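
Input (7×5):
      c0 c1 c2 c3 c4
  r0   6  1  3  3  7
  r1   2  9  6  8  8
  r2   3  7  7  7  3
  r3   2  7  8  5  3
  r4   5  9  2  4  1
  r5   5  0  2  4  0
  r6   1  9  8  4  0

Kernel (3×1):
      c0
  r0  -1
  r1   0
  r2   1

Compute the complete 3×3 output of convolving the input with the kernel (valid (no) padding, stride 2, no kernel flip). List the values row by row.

-3 4 -4
2 -5 -2
-4 6 -1

Output[0,0]: The receptive field on the input at this output position is [6 / 2 / 3]. Elementwise product with the kernel and sum: 6·-1 + 3·1.
Output[0,1]: The receptive field on the input at this output position is [3 / 6 / 7]. Elementwise product with the kernel and sum: 3·-1 + 7·1.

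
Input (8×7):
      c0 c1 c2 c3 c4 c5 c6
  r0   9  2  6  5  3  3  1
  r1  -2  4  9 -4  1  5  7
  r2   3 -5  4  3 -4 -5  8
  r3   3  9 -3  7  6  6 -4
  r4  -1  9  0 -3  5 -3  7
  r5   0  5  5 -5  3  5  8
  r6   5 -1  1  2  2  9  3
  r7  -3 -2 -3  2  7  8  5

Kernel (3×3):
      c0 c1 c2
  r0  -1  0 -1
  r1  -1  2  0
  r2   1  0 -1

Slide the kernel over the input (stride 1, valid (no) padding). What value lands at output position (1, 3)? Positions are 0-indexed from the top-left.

-11

The receptive field on the input at this output position is [-4 1 5 / 3 -4 -5 / 7 6 6]. Elementwise product with the kernel and sum: -4·-1 + 5·-1 + 3·-1 + -4·2 + 7·1 + 6·-1.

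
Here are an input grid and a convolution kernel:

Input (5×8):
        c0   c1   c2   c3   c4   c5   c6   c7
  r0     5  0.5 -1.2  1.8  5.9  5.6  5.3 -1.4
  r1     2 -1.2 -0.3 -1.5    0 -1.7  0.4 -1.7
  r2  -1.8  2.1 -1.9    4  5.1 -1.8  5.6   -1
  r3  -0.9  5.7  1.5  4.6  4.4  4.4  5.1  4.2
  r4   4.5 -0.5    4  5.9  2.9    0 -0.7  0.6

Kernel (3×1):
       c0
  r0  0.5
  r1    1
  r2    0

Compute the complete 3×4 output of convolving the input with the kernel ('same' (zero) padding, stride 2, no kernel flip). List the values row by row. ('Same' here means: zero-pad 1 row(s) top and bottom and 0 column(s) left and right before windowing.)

Output[0,0]: The receptive field on the zero-padded input at this output position is [0 / 5 / 2]. Elementwise product with the kernel and sum: 0·0.5 + 5·1.

5 -1.2 5.9 5.3
-0.8 -2.05 5.1 5.8
4.05 4.75 5.1 1.85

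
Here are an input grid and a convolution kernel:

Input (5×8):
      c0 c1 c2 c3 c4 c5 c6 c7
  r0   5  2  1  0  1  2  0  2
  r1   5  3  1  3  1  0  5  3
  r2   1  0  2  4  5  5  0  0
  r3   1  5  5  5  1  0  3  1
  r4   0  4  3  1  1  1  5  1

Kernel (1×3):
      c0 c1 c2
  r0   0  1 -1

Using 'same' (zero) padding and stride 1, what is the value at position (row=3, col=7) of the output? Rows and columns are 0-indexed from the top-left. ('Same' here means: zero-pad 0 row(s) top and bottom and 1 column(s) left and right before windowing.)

The receptive field on the zero-padded input at this output position is [3 1 0]. Elementwise product with the kernel and sum: 1·1 + 0·-1.

1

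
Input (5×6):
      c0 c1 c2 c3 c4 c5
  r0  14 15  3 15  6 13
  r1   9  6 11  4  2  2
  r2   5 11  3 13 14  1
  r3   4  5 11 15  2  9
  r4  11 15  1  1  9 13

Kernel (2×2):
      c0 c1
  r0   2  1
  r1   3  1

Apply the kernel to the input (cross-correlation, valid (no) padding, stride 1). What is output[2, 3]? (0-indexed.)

87

The receptive field on the input at this output position is [13 14 / 15 2]. Elementwise product with the kernel and sum: 13·2 + 14·1 + 15·3 + 2·1.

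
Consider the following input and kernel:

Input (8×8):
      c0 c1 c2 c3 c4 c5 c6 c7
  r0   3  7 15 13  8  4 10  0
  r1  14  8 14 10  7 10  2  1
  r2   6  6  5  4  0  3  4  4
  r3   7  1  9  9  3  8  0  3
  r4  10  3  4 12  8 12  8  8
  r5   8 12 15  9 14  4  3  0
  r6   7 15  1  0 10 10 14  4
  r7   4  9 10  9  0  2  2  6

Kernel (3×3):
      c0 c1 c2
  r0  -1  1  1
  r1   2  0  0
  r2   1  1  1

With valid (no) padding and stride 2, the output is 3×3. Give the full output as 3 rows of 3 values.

64 43 27
36 41 41
36 57 74

Output[0,0]: The receptive field on the input at this output position is [3 7 15 / 14 8 14 / 6 6 5]. Elementwise product with the kernel and sum: 3·-1 + 7·1 + 15·1 + 14·2 + 6·1 + 6·1 + 5·1.
Output[0,1]: The receptive field on the input at this output position is [15 13 8 / 14 10 7 / 5 4 0]. Elementwise product with the kernel and sum: 15·-1 + 13·1 + 8·1 + 14·2 + 5·1 + 4·1 + 0·1.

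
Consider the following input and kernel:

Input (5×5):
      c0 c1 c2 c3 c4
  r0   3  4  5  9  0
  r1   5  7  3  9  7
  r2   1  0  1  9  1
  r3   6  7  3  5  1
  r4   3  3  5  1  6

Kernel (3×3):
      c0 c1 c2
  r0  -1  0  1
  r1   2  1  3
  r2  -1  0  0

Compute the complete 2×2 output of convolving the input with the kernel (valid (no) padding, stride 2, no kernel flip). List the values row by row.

27 30
25 9

Output[0,0]: The receptive field on the input at this output position is [3 4 5 / 5 7 3 / 1 0 1]. Elementwise product with the kernel and sum: 3·-1 + 5·1 + 5·2 + 7·1 + 3·3 + 1·-1.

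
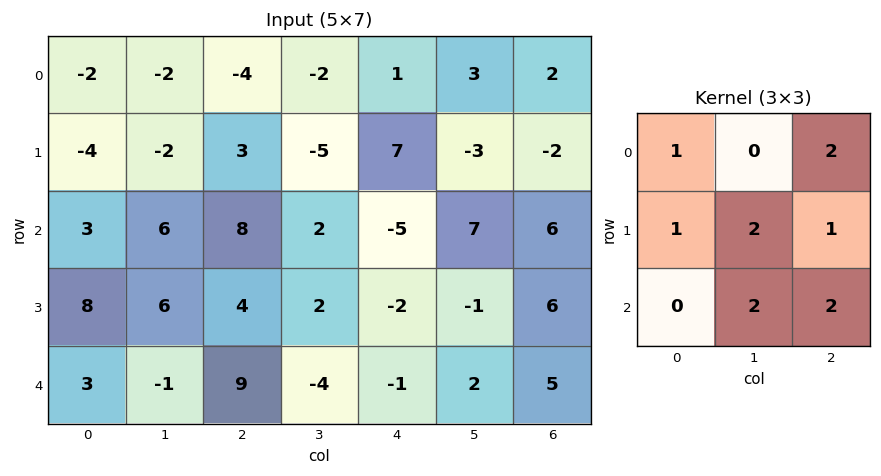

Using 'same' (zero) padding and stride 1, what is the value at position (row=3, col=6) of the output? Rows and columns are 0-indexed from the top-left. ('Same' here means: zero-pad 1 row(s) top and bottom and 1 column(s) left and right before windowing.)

The receptive field on the zero-padded input at this output position is [7 6 0 / -1 6 0 / 2 5 0]. Elementwise product with the kernel and sum: 7·1 + 0·2 + -1·1 + 6·2 + 0·1 + 5·2 + 0·2.

28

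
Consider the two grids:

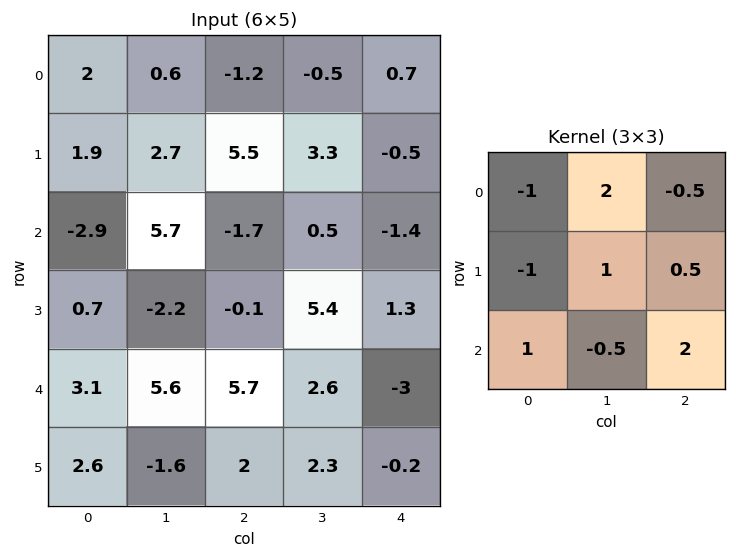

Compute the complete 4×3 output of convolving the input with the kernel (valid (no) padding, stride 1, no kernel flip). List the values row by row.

-5.8 9.25 -7.35
10.1 8.15 2.65
23.9 3.4 7.95
7.7 2.7 6.1

Output[0,0]: The receptive field on the input at this output position is [2 0.6 -1.2 / 1.9 2.7 5.5 / -2.9 5.7 -1.7]. Elementwise product with the kernel and sum: 2·-1 + 0.6·2 + -1.2·-0.5 + 1.9·-1 + 2.7·1 + 5.5·0.5 + -2.9·1 + 5.7·-0.5 + -1.7·2.
Output[0,1]: The receptive field on the input at this output position is [0.6 -1.2 -0.5 / 2.7 5.5 3.3 / 5.7 -1.7 0.5]. Elementwise product with the kernel and sum: 0.6·-1 + -1.2·2 + -0.5·-0.5 + 2.7·-1 + 5.5·1 + 3.3·0.5 + 5.7·1 + -1.7·-0.5 + 0.5·2.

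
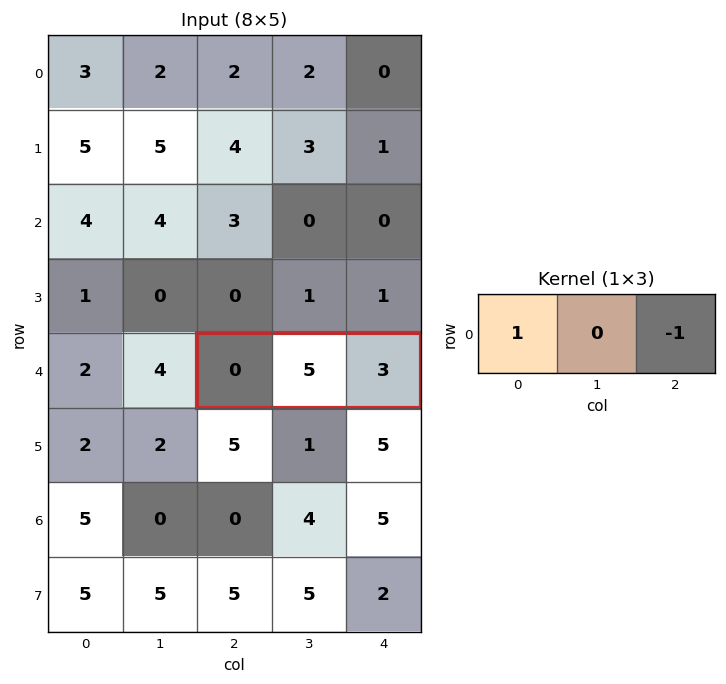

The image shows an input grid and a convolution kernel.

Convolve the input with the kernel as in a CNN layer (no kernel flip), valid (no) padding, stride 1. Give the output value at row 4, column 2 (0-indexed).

-3

The receptive field on the input at this output position is [0 5 3]. Elementwise product with the kernel and sum: 0·1 + 3·-1.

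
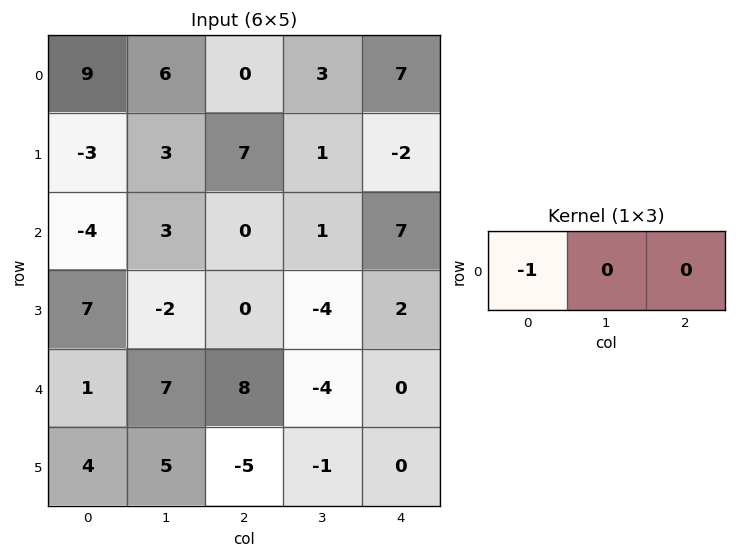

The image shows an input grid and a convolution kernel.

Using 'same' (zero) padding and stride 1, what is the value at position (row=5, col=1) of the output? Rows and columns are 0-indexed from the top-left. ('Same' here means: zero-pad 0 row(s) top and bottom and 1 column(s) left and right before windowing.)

-4

The receptive field on the zero-padded input at this output position is [4 5 -5]. Elementwise product with the kernel and sum: 4·-1.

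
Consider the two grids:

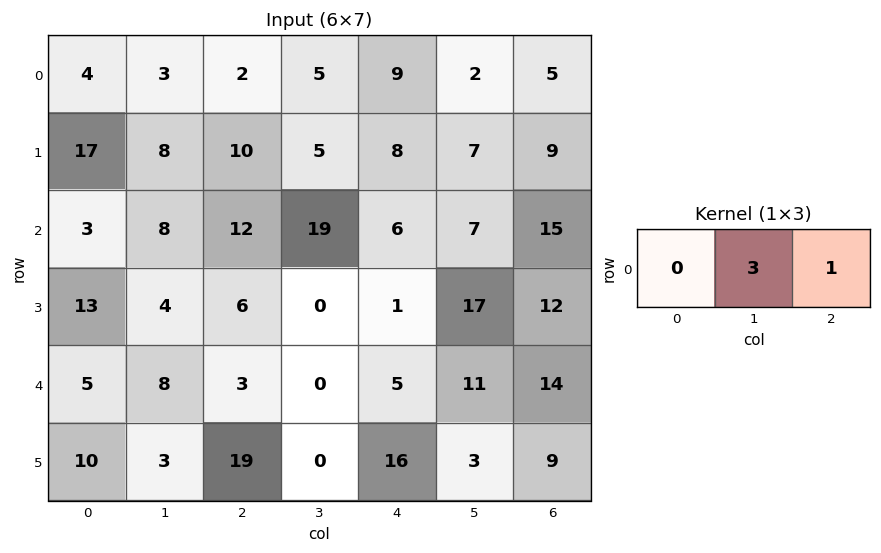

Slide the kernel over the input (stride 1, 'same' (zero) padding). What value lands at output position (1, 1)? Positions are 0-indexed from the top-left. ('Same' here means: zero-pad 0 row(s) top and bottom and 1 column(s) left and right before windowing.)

34

The receptive field on the zero-padded input at this output position is [17 8 10]. Elementwise product with the kernel and sum: 8·3 + 10·1.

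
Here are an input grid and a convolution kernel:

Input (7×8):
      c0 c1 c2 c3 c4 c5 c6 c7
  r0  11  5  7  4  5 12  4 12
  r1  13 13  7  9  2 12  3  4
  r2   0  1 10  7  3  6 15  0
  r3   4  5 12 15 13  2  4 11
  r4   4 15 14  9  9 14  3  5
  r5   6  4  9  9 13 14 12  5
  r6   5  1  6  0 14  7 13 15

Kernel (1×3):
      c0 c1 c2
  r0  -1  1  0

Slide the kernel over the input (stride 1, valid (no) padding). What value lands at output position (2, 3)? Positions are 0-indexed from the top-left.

The receptive field on the input at this output position is [7 3 6]. Elementwise product with the kernel and sum: 7·-1 + 3·1.

-4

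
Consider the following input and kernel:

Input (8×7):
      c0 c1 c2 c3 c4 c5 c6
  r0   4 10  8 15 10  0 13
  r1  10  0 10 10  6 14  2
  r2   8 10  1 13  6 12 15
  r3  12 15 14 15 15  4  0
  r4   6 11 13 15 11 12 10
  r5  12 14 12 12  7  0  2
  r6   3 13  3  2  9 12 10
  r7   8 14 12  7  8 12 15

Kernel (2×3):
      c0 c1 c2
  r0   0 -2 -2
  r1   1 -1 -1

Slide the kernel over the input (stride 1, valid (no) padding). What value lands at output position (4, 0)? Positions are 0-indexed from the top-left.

-62

The receptive field on the input at this output position is [6 11 13 / 12 14 12]. Elementwise product with the kernel and sum: 11·-2 + 13·-2 + 12·1 + 14·-1 + 12·-1.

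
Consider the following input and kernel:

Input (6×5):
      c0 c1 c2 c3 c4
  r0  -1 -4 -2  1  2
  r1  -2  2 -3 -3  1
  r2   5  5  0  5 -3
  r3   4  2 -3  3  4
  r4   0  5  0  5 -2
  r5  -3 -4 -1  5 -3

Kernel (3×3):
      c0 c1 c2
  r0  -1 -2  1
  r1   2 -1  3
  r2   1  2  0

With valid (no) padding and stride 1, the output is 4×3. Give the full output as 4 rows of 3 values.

7 12 12
8 22 -1
-8 21 0
-27 26 -1

Output[0,0]: The receptive field on the input at this output position is [-1 -4 -2 / -2 2 -3 / 5 5 0]. Elementwise product with the kernel and sum: -1·-1 + -4·-2 + -2·1 + -2·2 + 2·-1 + -3·3 + 5·1 + 5·2.
Output[0,1]: The receptive field on the input at this output position is [-4 -2 1 / 2 -3 -3 / 5 0 5]. Elementwise product with the kernel and sum: -4·-1 + -2·-2 + 1·1 + 2·2 + -3·-1 + -3·3 + 5·1 + 0·2.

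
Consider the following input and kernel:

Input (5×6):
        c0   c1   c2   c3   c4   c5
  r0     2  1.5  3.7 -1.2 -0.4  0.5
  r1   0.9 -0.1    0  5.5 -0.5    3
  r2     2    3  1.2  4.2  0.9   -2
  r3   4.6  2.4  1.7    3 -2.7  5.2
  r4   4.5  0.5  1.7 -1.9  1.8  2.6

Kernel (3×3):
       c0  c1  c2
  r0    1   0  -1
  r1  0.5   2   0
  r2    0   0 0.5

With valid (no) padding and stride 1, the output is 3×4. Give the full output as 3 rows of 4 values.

Output[0,0]: The receptive field on the input at this output position is [2 1.5 3.7 / 0.9 -0.1 0 / 2 3 1.2]. Elementwise product with the kernel and sum: 2·1 + 3.7·-1 + 0.9·0.5 + -0.1·2 + 1.2·0.5.
Output[0,1]: The receptive field on the input at this output position is [1.5 3.7 -1.2 / -0.1 0 5.5 / 3 1.2 4.2]. Elementwise product with the kernel and sum: 1.5·1 + -1.2·-1 + -0.1·0.5 + 0·2 + 4.2·0.5.

-0.85 4.75 15.55 -0.95
8.75 -0.2 8.15 9
8.75 2.45 8.05 3.6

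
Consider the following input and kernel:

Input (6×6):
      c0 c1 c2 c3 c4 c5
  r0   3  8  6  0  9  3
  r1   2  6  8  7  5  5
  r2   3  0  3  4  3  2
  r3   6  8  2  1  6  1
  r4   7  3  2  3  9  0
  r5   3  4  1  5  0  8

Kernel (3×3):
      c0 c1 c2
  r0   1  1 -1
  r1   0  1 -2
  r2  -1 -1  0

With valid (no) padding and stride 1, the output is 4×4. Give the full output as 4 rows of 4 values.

-8 5 -13 -6
-20 -8 5 -1
-6 -6 -12 -3
4 0 -24 10

Output[0,0]: The receptive field on the input at this output position is [3 8 6 / 2 6 8 / 3 0 3]. Elementwise product with the kernel and sum: 3·1 + 8·1 + 6·-1 + 6·1 + 8·-2 + 3·-1 + 0·-1.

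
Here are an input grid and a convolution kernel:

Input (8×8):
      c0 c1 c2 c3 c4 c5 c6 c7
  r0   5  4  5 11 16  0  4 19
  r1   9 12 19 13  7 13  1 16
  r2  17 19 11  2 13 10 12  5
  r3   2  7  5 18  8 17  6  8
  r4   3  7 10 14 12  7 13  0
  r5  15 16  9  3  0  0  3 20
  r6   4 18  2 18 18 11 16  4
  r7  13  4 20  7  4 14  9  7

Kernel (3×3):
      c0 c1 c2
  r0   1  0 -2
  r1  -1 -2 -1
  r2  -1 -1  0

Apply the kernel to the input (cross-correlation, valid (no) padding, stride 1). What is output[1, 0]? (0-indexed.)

-104

The receptive field on the input at this output position is [9 12 19 / 17 19 11 / 2 7 5]. Elementwise product with the kernel and sum: 9·1 + 19·-2 + 17·-1 + 19·-2 + 11·-1 + 2·-1 + 7·-1.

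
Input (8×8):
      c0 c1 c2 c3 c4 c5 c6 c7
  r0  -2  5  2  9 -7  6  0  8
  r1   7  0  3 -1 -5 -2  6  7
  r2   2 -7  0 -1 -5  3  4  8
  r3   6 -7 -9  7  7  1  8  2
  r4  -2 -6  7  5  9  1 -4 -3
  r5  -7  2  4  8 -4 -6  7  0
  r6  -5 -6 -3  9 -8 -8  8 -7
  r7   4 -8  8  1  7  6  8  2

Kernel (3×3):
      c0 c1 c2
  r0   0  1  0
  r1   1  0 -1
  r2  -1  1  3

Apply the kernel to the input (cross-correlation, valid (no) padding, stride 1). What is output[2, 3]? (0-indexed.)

The receptive field on the input at this output position is [-1 -5 3 / 7 7 1 / 5 9 1]. Elementwise product with the kernel and sum: -5·1 + 7·1 + 1·-1 + 5·-1 + 9·1 + 1·3.

8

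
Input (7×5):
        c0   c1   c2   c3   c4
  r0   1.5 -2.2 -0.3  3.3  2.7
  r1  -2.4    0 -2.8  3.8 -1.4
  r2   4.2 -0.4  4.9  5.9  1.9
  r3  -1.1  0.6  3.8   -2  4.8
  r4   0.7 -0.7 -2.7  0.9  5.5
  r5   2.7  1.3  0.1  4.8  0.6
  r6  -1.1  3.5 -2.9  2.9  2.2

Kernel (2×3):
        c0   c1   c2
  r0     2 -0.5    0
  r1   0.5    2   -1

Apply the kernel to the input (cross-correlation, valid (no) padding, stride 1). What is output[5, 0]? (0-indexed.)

The receptive field on the input at this output position is [2.7 1.3 0.1 / -1.1 3.5 -2.9]. Elementwise product with the kernel and sum: 2.7·2 + 1.3·-0.5 + -1.1·0.5 + 3.5·2 + -2.9·-1.

14.1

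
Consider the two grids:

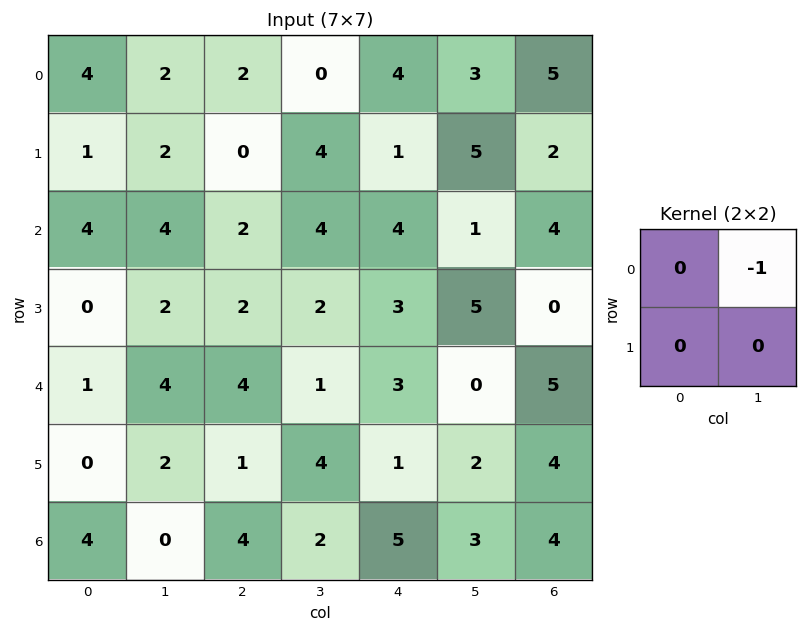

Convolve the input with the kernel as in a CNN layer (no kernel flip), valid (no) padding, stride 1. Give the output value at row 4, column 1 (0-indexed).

-4

The receptive field on the input at this output position is [4 4 / 2 1]. Elementwise product with the kernel and sum: 4·-1.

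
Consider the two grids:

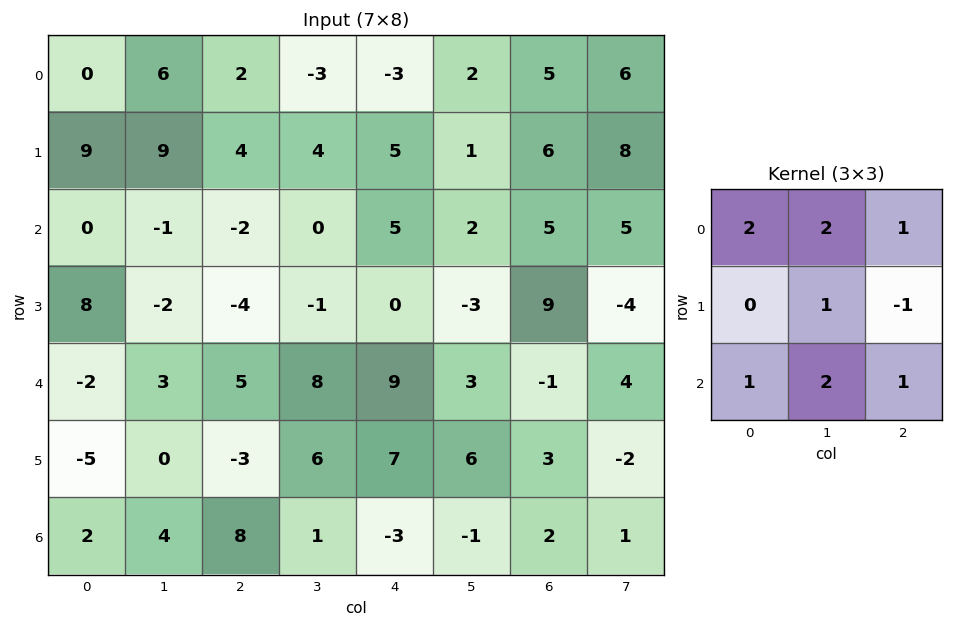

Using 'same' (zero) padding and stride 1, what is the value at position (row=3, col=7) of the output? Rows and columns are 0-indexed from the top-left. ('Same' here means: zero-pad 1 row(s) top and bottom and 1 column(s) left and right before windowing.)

23

The receptive field on the zero-padded input at this output position is [5 5 0 / 9 -4 0 / -1 4 0]. Elementwise product with the kernel and sum: 5·2 + 5·2 + 0·1 + -4·1 + 0·-1 + -1·1 + 4·2 + 0·1.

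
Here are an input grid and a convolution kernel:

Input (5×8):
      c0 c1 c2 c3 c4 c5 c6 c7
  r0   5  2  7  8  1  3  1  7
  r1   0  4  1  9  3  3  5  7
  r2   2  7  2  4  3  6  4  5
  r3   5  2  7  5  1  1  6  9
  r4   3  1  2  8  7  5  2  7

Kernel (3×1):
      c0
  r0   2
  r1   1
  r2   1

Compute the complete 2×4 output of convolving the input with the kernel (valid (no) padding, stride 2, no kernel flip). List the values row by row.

12 17 8 11
12 13 14 16

Output[0,0]: The receptive field on the input at this output position is [5 / 0 / 2]. Elementwise product with the kernel and sum: 5·2 + 0·1 + 2·1.
Output[0,1]: The receptive field on the input at this output position is [7 / 1 / 2]. Elementwise product with the kernel and sum: 7·2 + 1·1 + 2·1.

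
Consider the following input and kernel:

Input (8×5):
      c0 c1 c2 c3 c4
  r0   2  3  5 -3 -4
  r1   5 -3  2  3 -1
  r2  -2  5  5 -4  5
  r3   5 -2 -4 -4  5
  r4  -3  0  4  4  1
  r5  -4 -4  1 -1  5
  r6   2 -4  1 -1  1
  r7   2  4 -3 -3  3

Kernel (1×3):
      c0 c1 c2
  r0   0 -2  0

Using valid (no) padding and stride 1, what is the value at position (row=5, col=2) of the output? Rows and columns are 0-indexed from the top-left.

2

The receptive field on the input at this output position is [1 -1 5]. Elementwise product with the kernel and sum: -1·-2.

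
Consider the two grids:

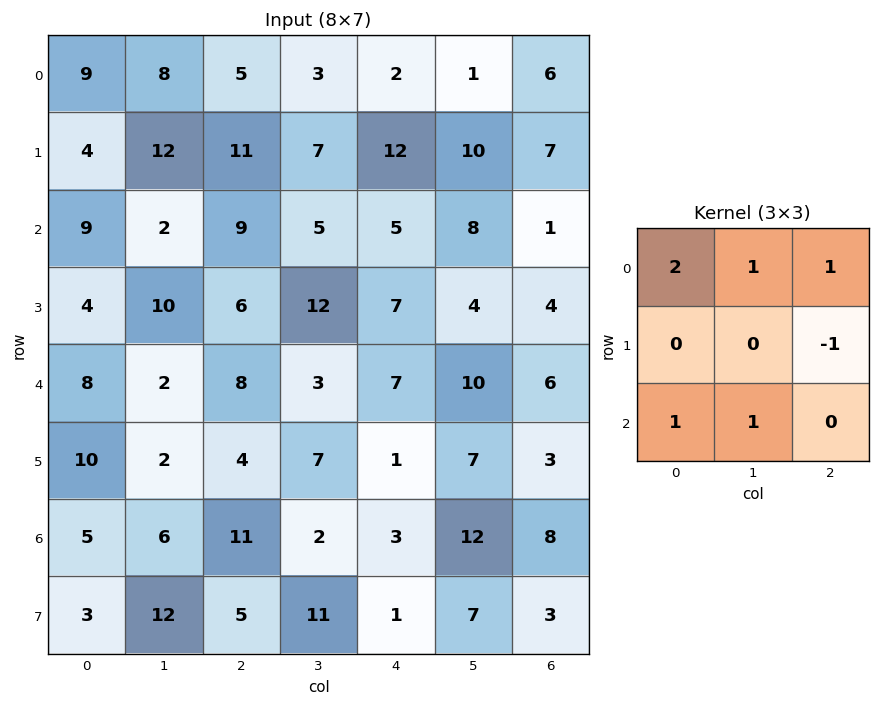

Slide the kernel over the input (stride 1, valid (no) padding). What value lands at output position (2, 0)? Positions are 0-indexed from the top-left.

33

The receptive field on the input at this output position is [9 2 9 / 4 10 6 / 8 2 8]. Elementwise product with the kernel and sum: 9·2 + 2·1 + 9·1 + 6·-1 + 8·1 + 2·1.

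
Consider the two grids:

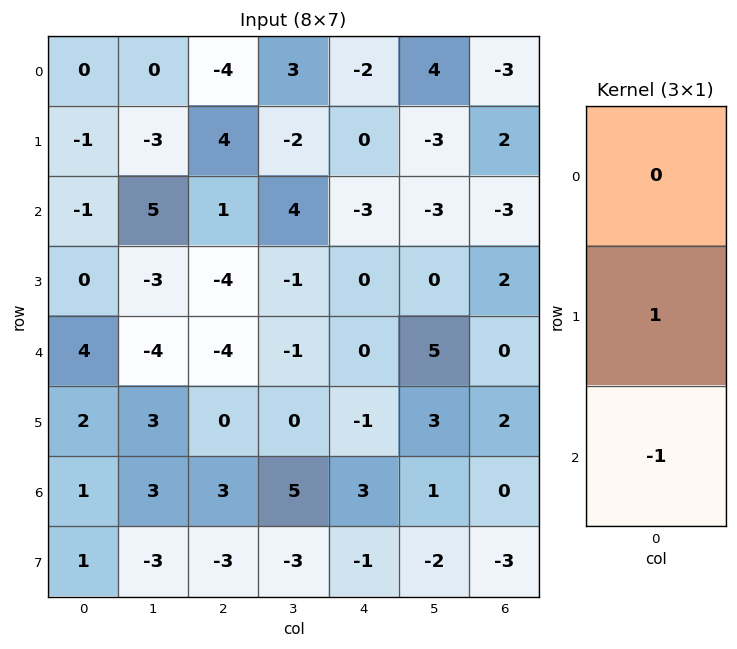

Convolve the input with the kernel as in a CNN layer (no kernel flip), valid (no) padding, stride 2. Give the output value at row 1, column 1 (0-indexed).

The receptive field on the input at this output position is [1 / -4 / -4]. Elementwise product with the kernel and sum: -4·1 + -4·-1.

0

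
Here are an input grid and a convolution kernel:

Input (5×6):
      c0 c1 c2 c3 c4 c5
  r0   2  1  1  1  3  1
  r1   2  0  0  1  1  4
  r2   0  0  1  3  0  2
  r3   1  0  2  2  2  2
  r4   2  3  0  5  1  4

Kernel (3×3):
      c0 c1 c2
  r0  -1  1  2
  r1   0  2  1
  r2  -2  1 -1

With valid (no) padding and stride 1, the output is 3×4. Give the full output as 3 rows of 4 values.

0 1 10 2
-5 7 5 6
3 2 12 -6

Output[0,0]: The receptive field on the input at this output position is [2 1 1 / 2 0 0 / 0 0 1]. Elementwise product with the kernel and sum: 2·-1 + 1·1 + 1·2 + 0·2 + 0·1 + 0·-2 + 0·1 + 1·-1.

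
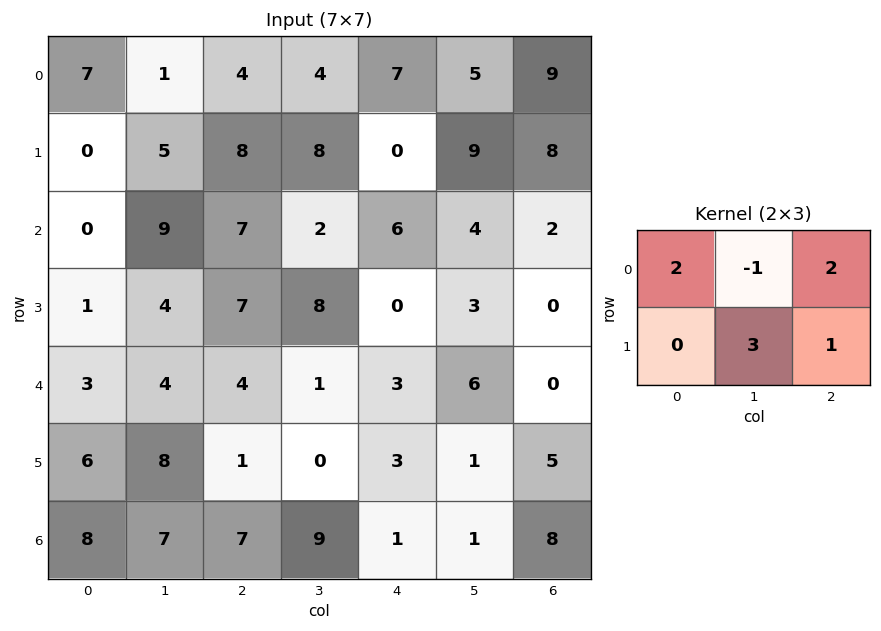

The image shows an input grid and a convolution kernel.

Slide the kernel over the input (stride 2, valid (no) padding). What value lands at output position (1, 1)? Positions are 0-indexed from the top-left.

48

The receptive field on the input at this output position is [7 2 6 / 7 8 0]. Elementwise product with the kernel and sum: 7·2 + 2·-1 + 6·2 + 8·3 + 0·1.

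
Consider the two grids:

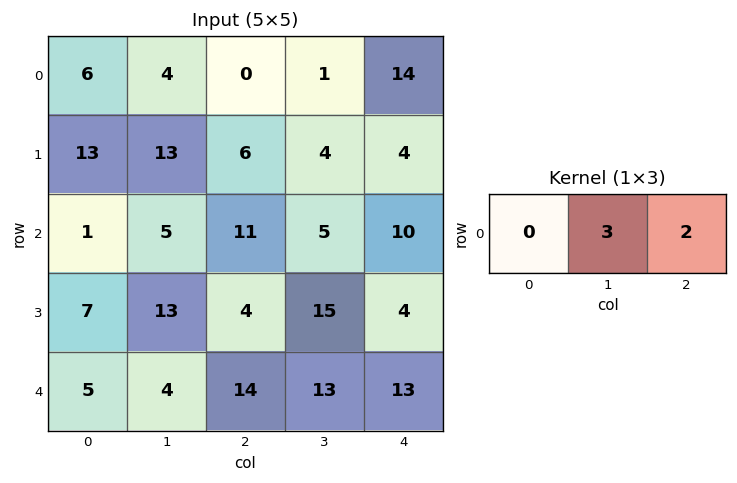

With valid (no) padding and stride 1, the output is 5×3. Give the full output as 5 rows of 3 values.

12 2 31
51 26 20
37 43 35
47 42 53
40 68 65

Output[0,0]: The receptive field on the input at this output position is [6 4 0]. Elementwise product with the kernel and sum: 4·3 + 0·2.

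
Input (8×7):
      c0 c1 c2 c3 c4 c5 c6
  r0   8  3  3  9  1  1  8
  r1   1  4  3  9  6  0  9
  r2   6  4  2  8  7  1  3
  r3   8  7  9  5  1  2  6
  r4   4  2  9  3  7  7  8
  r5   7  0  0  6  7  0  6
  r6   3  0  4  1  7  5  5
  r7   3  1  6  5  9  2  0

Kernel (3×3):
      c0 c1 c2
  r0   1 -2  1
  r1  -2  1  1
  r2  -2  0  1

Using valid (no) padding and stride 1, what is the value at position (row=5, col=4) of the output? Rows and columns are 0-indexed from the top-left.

-9

The receptive field on the input at this output position is [7 0 6 / 7 5 5 / 9 2 0]. Elementwise product with the kernel and sum: 7·1 + 0·-2 + 6·1 + 7·-2 + 5·1 + 5·1 + 9·-2 + 0·1.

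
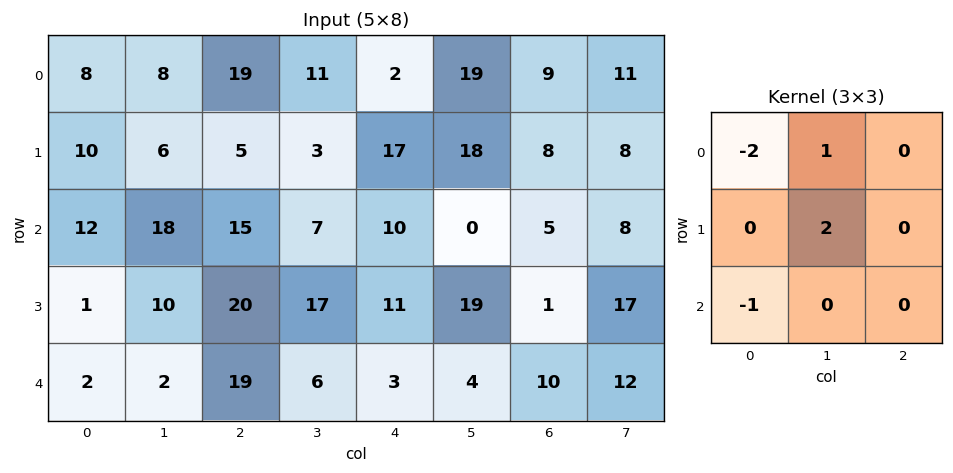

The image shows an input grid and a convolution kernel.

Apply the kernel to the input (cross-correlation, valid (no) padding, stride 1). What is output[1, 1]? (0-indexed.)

The receptive field on the input at this output position is [6 5 3 / 18 15 7 / 10 20 17]. Elementwise product with the kernel and sum: 6·-2 + 5·1 + 15·2 + 10·-1.

13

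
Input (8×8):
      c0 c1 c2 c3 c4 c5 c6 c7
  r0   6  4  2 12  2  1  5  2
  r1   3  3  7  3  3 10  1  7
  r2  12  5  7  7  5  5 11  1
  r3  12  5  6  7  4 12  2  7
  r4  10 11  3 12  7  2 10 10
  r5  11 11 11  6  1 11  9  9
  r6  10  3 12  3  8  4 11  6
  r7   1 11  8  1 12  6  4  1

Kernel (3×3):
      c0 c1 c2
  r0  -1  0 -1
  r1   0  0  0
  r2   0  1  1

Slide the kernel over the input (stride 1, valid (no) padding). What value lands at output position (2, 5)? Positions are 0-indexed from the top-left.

The receptive field on the input at this output position is [5 11 1 / 12 2 7 / 2 10 10]. Elementwise product with the kernel and sum: 5·-1 + 1·-1 + 10·1 + 10·1.

14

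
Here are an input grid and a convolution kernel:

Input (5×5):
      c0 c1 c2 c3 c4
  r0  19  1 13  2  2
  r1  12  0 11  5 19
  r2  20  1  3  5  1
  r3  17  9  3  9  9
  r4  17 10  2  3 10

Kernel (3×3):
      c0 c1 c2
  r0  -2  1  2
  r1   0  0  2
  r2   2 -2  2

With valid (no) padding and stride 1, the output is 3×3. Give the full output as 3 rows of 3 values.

Output[0,0]: The receptive field on the input at this output position is [19 1 13 / 12 0 11 / 20 1 3]. Elementwise product with the kernel and sum: 19·-2 + 1·1 + 13·2 + 11·2 + 20·2 + 1·-2 + 3·2.

55 31 16
26 61 29
-9 51 37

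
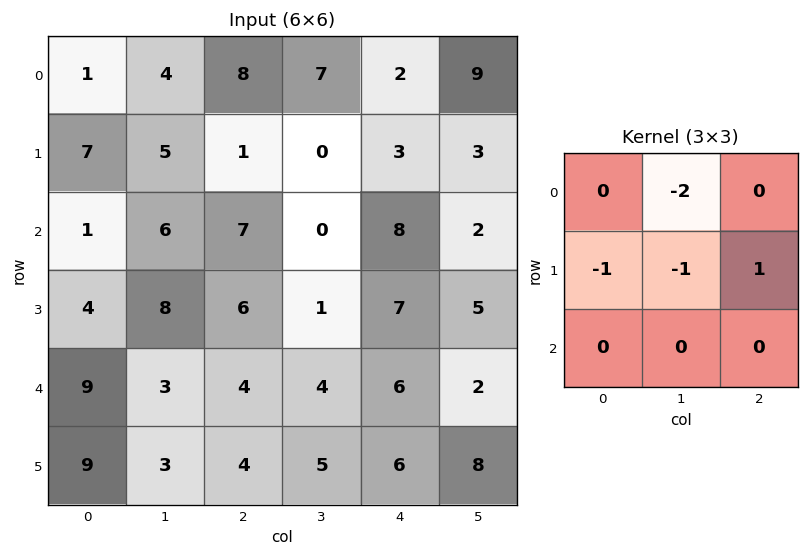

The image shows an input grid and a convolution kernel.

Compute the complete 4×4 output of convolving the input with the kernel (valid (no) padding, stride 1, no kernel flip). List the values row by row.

-19 -22 -12 -4
-10 -15 1 -12
-18 -27 0 -19
-24 -15 -4 -22

Output[0,0]: The receptive field on the input at this output position is [1 4 8 / 7 5 1 / 1 6 7]. Elementwise product with the kernel and sum: 4·-2 + 7·-1 + 5·-1 + 1·1.
Output[0,1]: The receptive field on the input at this output position is [4 8 7 / 5 1 0 / 6 7 0]. Elementwise product with the kernel and sum: 8·-2 + 5·-1 + 1·-1 + 0·1.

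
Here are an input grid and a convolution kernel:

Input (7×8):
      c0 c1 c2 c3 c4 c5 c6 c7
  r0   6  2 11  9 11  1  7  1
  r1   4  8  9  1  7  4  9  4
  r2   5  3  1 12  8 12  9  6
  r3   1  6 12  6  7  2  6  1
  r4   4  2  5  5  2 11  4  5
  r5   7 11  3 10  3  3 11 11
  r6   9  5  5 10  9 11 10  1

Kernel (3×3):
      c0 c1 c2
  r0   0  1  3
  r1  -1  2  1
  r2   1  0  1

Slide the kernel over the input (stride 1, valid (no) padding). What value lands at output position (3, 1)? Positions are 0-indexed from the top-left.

The receptive field on the input at this output position is [6 12 6 / 2 5 5 / 11 3 10]. Elementwise product with the kernel and sum: 12·1 + 6·3 + 2·-1 + 5·2 + 5·1 + 11·1 + 10·1.

64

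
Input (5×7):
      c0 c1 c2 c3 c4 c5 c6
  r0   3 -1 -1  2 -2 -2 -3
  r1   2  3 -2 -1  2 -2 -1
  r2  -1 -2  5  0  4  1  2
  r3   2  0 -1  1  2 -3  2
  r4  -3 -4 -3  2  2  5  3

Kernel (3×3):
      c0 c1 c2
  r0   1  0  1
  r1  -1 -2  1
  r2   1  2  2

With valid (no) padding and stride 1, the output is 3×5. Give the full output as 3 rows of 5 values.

Output[0,0]: The receptive field on the input at this output position is [3 -1 -1 / 2 3 -2 / -1 -2 5]. Elementwise product with the kernel and sum: 3·1 + -1·1 + 2·-1 + 3·-2 + -2·1 + -1·1 + -2·2 + 5·2.
Output[0,1]: The receptive field on the input at this output position is [-1 -1 2 / 3 -2 -1 / -2 5 0]. Elementwise product with the kernel and sum: -1·1 + 2·1 + 3·-1 + -2·-2 + -1·1 + -2·1 + 5·2 + 0·2.

-3 9 16 5 6
10 -6 4 -11 -3
-16 -5 15 9 30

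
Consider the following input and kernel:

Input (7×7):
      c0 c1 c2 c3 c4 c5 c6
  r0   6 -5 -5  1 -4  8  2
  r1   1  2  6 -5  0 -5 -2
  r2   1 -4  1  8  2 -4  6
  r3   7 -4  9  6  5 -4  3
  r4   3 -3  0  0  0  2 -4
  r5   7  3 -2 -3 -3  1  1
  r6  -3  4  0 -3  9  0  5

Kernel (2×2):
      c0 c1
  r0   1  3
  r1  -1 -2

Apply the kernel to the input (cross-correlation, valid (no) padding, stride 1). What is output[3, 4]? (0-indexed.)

-11

The receptive field on the input at this output position is [5 -4 / 0 2]. Elementwise product with the kernel and sum: 5·1 + -4·3 + 0·-1 + 2·-2.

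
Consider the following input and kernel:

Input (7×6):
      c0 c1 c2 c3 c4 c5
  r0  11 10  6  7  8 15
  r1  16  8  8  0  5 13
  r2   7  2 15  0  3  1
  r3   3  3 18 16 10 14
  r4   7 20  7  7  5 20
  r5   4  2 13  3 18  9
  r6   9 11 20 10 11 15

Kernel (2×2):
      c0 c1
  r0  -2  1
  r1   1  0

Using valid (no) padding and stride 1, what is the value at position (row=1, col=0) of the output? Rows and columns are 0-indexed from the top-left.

The receptive field on the input at this output position is [16 8 / 7 2]. Elementwise product with the kernel and sum: 16·-2 + 8·1 + 7·1.

-17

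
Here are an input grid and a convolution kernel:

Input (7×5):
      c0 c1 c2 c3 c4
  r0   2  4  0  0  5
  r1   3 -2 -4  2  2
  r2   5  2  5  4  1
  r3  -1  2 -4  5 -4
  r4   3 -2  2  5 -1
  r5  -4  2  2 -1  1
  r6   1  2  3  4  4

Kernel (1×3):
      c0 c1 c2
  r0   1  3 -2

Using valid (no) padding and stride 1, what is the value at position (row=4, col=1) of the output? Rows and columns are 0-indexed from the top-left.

The receptive field on the input at this output position is [-2 2 5]. Elementwise product with the kernel and sum: -2·1 + 2·3 + 5·-2.

-6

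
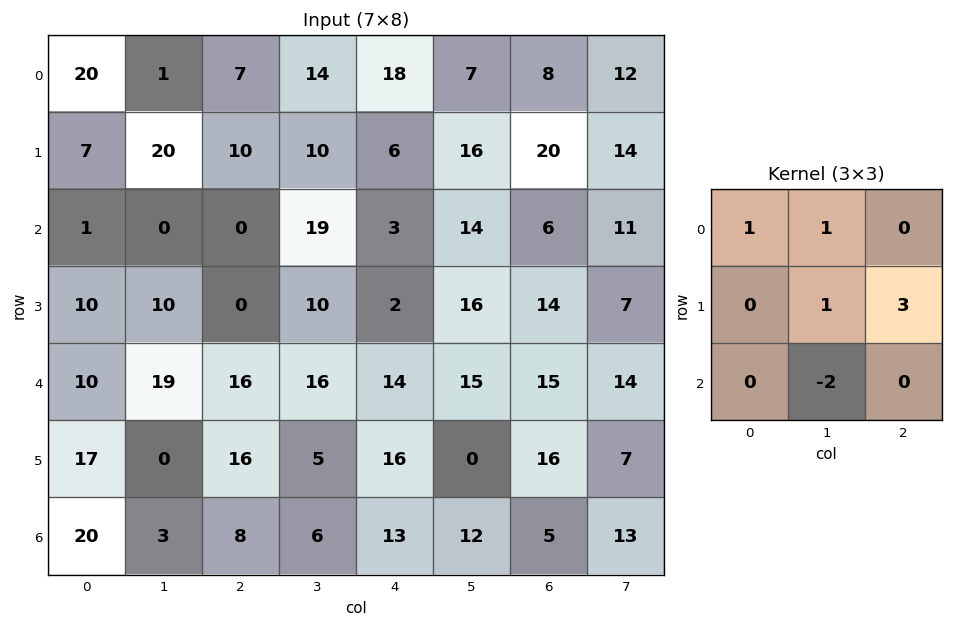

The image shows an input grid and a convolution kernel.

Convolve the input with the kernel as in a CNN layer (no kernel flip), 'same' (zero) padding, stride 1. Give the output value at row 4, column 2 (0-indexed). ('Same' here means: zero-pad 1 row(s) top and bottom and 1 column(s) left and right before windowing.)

The receptive field on the zero-padded input at this output position is [10 0 10 / 19 16 16 / 0 16 5]. Elementwise product with the kernel and sum: 10·1 + 0·1 + 16·1 + 16·3 + 16·-2.

42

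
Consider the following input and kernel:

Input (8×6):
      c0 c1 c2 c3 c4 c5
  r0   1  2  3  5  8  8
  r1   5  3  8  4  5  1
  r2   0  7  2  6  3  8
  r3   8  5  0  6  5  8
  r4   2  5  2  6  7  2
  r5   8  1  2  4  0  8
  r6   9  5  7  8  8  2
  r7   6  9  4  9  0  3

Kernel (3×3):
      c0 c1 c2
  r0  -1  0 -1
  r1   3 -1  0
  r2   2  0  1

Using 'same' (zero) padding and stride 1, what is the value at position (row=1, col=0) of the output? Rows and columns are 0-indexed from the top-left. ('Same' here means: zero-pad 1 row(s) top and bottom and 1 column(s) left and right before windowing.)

The receptive field on the zero-padded input at this output position is [0 1 2 / 0 5 3 / 0 0 7]. Elementwise product with the kernel and sum: 0·-1 + 2·-1 + 0·3 + 5·-1 + 0·2 + 7·1.

0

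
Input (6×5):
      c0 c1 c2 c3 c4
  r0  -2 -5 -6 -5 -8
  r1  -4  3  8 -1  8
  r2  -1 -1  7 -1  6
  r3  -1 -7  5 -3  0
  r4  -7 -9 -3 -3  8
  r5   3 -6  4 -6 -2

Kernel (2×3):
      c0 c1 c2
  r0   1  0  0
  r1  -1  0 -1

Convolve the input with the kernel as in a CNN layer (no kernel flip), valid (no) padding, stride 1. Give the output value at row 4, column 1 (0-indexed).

3

The receptive field on the input at this output position is [-9 -3 -3 / -6 4 -6]. Elementwise product with the kernel and sum: -9·1 + -6·-1 + -6·-1.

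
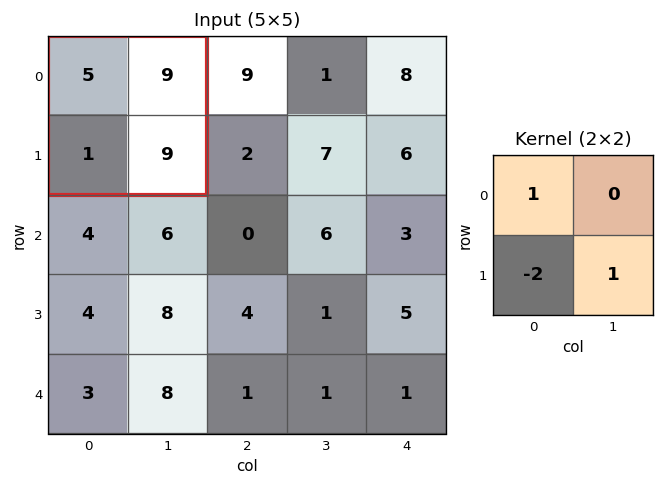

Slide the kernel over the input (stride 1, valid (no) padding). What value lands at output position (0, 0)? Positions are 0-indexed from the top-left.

The receptive field on the input at this output position is [5 9 / 1 9]. Elementwise product with the kernel and sum: 5·1 + 1·-2 + 9·1.

12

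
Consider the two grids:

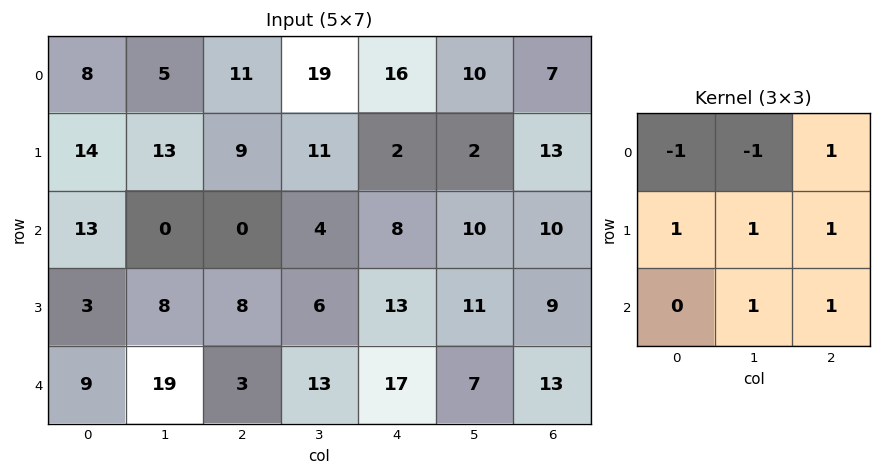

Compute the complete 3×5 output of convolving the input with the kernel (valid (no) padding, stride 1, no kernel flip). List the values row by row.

34 40 20 8 18
11 7 13 35 57
28 42 61 52 45

Output[0,0]: The receptive field on the input at this output position is [8 5 11 / 14 13 9 / 13 0 0]. Elementwise product with the kernel and sum: 8·-1 + 5·-1 + 11·1 + 14·1 + 13·1 + 9·1 + 0·1 + 0·1.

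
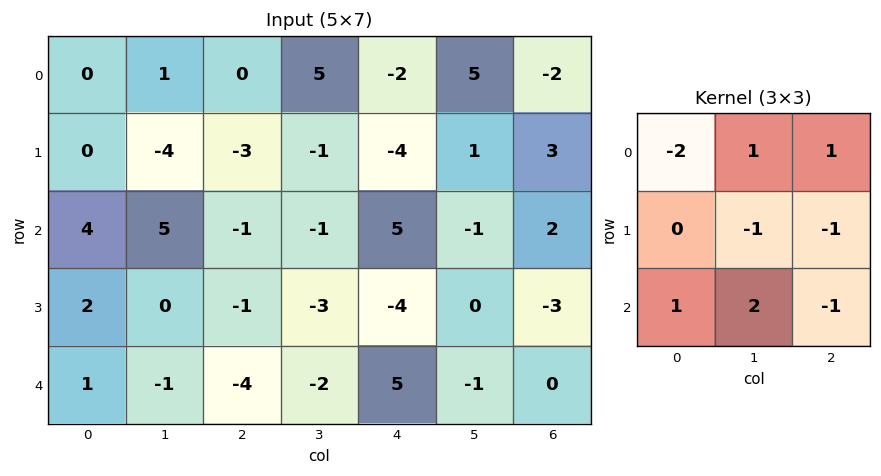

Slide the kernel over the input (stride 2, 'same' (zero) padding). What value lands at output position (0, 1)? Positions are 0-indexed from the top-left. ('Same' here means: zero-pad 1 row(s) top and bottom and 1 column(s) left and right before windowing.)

The receptive field on the zero-padded input at this output position is [0 0 0 / 1 0 5 / -4 -3 -1]. Elementwise product with the kernel and sum: 0·-2 + 0·1 + 0·1 + 0·-1 + 5·-1 + -4·1 + -3·2 + -1·-1.

-14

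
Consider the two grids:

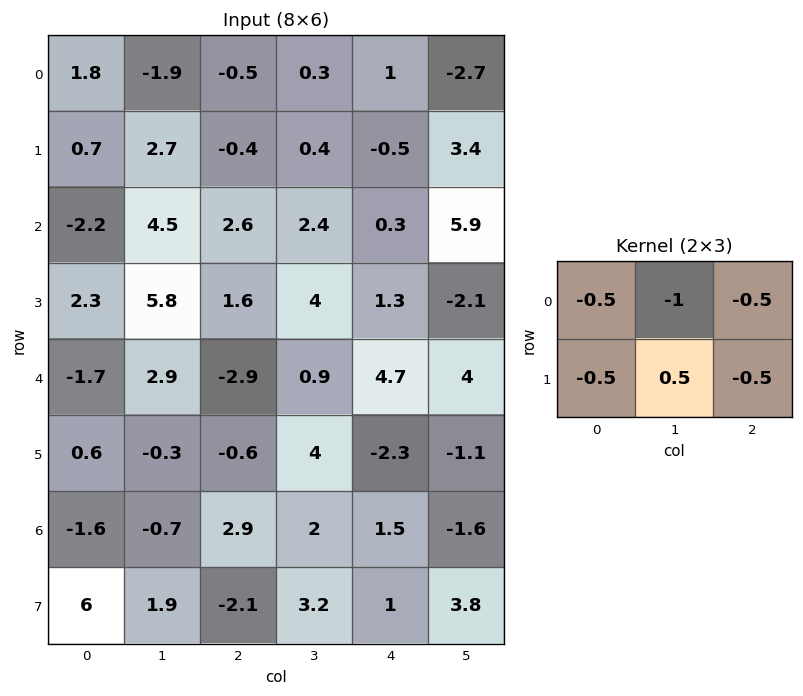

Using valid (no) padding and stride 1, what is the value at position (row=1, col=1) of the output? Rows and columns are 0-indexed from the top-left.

The receptive field on the input at this output position is [2.7 -0.4 0.4 / 4.5 2.6 2.4]. Elementwise product with the kernel and sum: 2.7·-0.5 + -0.4·-1 + 0.4·-0.5 + 4.5·-0.5 + 2.6·0.5 + 2.4·-0.5.

-3.3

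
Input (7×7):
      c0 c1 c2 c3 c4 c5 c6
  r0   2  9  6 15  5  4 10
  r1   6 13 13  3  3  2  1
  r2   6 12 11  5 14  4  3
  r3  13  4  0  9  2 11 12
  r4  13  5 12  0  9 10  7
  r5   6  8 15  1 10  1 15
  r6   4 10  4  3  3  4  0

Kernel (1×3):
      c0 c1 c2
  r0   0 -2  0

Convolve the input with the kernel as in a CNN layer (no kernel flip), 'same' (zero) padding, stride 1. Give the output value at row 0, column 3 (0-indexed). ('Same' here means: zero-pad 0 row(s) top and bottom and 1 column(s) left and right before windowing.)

-30

The receptive field on the zero-padded input at this output position is [6 15 5]. Elementwise product with the kernel and sum: 15·-2.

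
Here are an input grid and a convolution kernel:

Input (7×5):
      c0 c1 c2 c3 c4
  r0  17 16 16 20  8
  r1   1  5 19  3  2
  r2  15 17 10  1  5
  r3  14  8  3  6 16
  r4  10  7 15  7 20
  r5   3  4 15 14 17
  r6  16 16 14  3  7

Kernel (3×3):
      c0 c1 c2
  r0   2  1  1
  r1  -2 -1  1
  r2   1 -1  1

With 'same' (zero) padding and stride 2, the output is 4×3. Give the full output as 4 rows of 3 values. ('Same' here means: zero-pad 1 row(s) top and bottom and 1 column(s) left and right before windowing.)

3 -39 -47
2 0 -9
20 6 -9
7 -6 32

Output[0,0]: The receptive field on the zero-padded input at this output position is [0 0 0 / 0 17 16 / 0 1 5]. Elementwise product with the kernel and sum: 0·2 + 0·1 + 0·1 + 0·-2 + 17·-1 + 16·1 + 0·1 + 1·-1 + 5·1.
Output[0,1]: The receptive field on the zero-padded input at this output position is [0 0 0 / 16 16 20 / 5 19 3]. Elementwise product with the kernel and sum: 0·2 + 0·1 + 0·1 + 16·-2 + 16·-1 + 20·1 + 5·1 + 19·-1 + 3·1.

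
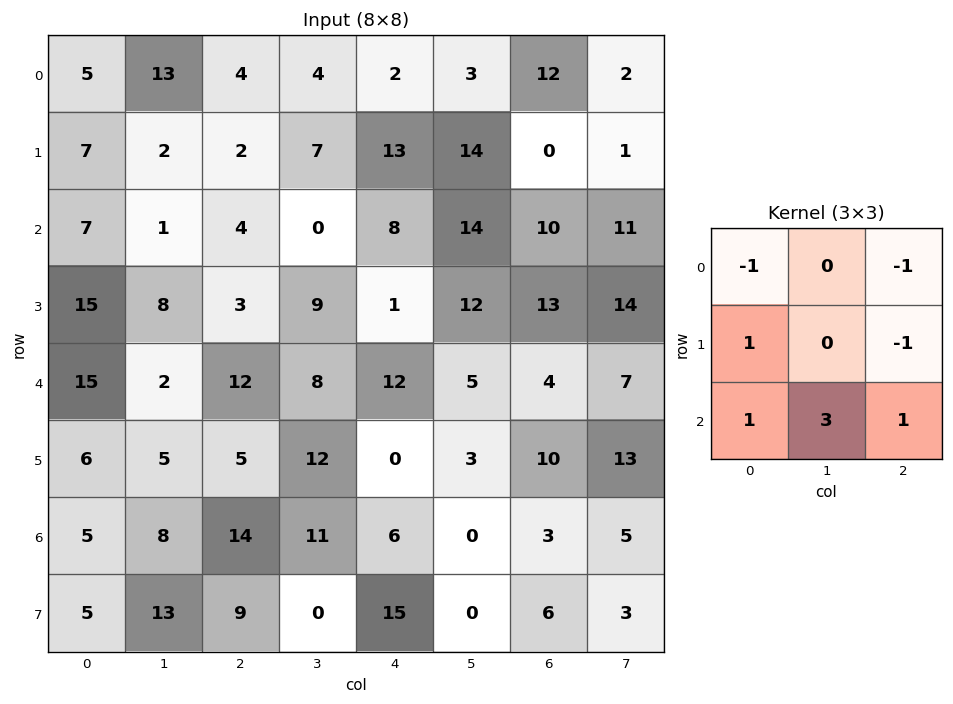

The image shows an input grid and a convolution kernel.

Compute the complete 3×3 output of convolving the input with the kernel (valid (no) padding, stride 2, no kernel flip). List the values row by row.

10 -5 59
34 38 1
17 34 -17

Output[0,0]: The receptive field on the input at this output position is [5 13 4 / 7 2 2 / 7 1 4]. Elementwise product with the kernel and sum: 5·-1 + 4·-1 + 7·1 + 2·-1 + 7·1 + 1·3 + 4·1.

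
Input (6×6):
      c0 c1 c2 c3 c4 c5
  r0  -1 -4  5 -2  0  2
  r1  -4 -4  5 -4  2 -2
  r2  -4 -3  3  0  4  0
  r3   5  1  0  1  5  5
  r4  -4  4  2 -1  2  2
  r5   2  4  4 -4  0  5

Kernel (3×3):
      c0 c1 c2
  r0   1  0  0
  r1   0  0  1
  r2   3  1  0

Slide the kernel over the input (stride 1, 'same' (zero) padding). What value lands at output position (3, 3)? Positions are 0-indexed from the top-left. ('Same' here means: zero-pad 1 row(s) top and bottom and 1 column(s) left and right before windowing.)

The receptive field on the zero-padded input at this output position is [3 0 4 / 0 1 5 / 2 -1 2]. Elementwise product with the kernel and sum: 3·1 + 5·1 + 2·3 + -1·1.

13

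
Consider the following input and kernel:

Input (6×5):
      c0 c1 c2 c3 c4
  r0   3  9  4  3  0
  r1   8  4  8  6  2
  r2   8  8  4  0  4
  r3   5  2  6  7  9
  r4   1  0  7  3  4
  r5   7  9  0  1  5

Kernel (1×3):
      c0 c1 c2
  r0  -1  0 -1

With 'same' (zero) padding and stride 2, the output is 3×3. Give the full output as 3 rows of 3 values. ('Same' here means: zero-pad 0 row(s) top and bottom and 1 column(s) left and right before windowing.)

-9 -12 -3
-8 -8 0
0 -3 -3

Output[0,0]: The receptive field on the zero-padded input at this output position is [0 3 9]. Elementwise product with the kernel and sum: 0·-1 + 9·-1.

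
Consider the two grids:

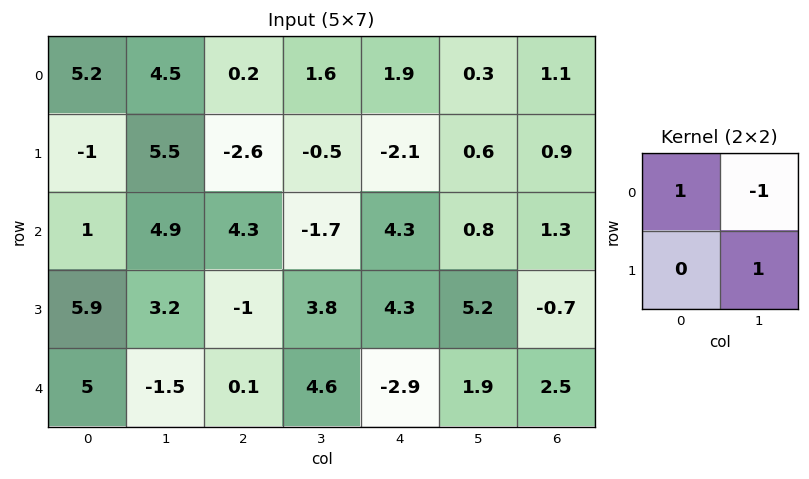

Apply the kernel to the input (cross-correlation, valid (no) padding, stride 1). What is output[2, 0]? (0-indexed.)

The receptive field on the input at this output position is [1 4.9 / 5.9 3.2]. Elementwise product with the kernel and sum: 1·1 + 4.9·-1 + 3.2·1.

-0.7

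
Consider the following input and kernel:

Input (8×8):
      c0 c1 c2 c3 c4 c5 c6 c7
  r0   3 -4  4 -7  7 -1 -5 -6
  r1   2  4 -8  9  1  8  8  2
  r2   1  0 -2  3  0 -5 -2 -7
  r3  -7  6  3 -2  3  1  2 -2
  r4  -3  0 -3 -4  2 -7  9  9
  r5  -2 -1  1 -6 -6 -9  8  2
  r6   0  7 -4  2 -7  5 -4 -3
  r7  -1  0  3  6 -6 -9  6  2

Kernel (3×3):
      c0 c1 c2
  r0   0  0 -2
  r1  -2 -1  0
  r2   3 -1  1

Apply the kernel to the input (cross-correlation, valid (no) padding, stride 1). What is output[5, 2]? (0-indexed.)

15

The receptive field on the input at this output position is [1 -6 -6 / -4 2 -7 / 3 6 -6]. Elementwise product with the kernel and sum: -6·-2 + -4·-2 + 2·-1 + 3·3 + 6·-1 + -6·1.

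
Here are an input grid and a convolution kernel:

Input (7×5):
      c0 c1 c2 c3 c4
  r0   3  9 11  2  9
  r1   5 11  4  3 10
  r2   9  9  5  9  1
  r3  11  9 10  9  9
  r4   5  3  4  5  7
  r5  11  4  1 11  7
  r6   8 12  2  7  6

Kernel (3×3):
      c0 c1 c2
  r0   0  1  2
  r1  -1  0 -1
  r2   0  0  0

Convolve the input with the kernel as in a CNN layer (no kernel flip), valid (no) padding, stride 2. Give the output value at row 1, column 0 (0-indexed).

The receptive field on the input at this output position is [9 9 5 / 11 9 10 / 5 3 4]. Elementwise product with the kernel and sum: 9·1 + 5·2 + 11·-1 + 10·-1.

-2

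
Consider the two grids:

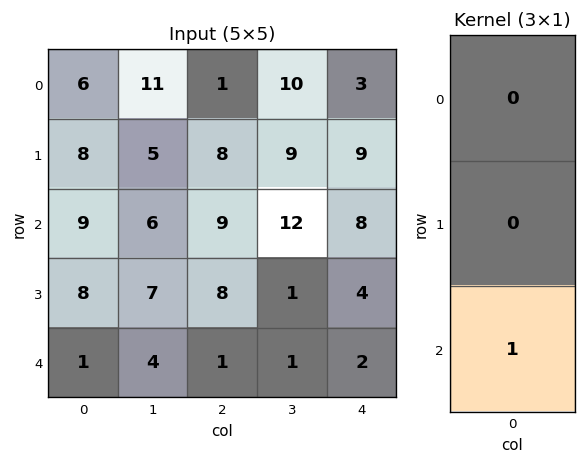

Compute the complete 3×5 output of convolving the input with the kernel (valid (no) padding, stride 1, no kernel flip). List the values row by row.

9 6 9 12 8
8 7 8 1 4
1 4 1 1 2

Output[0,0]: The receptive field on the input at this output position is [6 / 8 / 9]. Elementwise product with the kernel and sum: 9·1.
Output[0,1]: The receptive field on the input at this output position is [11 / 5 / 6]. Elementwise product with the kernel and sum: 6·1.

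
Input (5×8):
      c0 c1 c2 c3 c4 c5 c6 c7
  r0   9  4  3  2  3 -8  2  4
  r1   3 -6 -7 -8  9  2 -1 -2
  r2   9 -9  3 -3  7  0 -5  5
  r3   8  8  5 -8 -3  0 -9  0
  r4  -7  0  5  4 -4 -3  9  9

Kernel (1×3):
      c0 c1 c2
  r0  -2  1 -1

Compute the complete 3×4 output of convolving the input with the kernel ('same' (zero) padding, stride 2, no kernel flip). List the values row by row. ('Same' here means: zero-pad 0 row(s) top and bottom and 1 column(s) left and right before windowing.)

5 -7 7 14
18 24 13 -10
-7 1 -9 6

Output[0,0]: The receptive field on the zero-padded input at this output position is [0 9 4]. Elementwise product with the kernel and sum: 0·-2 + 9·1 + 4·-1.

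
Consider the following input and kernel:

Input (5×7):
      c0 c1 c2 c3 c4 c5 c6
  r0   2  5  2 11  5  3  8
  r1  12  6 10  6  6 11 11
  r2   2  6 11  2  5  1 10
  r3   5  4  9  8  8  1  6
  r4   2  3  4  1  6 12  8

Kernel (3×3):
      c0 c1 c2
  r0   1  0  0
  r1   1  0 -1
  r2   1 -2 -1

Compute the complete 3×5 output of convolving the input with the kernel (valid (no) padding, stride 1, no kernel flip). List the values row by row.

-17 -13 8 -3 -7
-9 -12 1 -2 1
-10 -4 8 -14 -19

Output[0,0]: The receptive field on the input at this output position is [2 5 2 / 12 6 10 / 2 6 11]. Elementwise product with the kernel and sum: 2·1 + 12·1 + 10·-1 + 2·1 + 6·-2 + 11·-1.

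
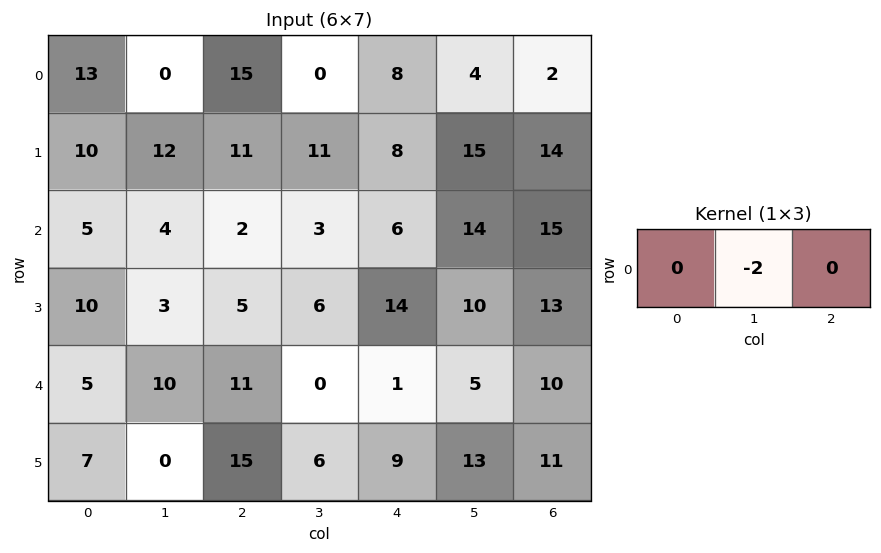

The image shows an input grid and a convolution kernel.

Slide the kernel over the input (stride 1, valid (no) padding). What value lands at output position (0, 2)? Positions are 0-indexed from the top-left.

The receptive field on the input at this output position is [15 0 8]. Elementwise product with the kernel and sum: 0·-2.

0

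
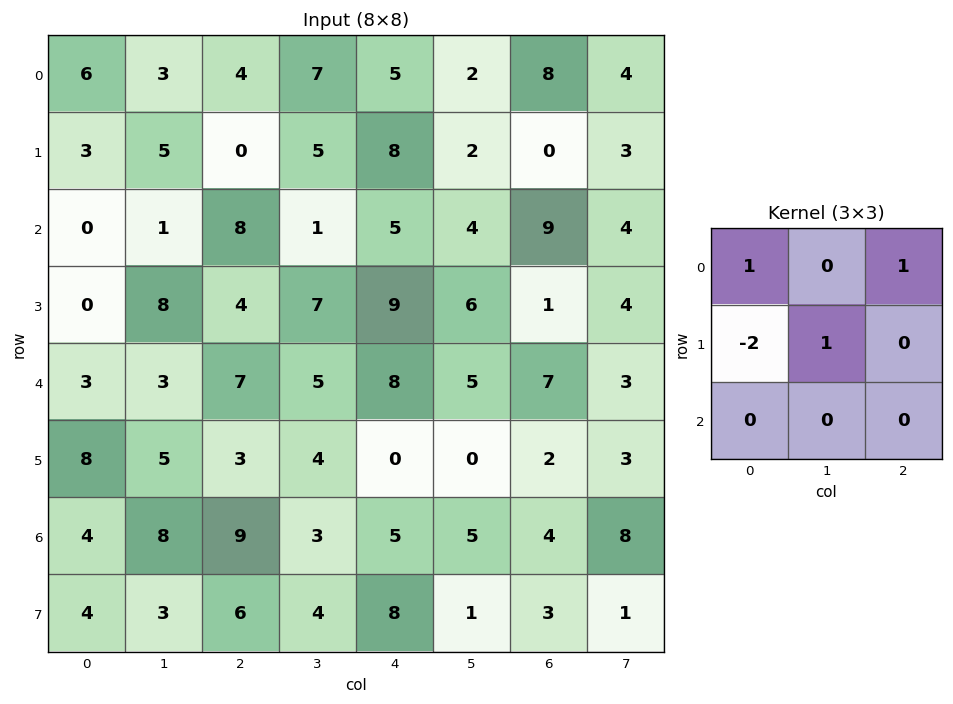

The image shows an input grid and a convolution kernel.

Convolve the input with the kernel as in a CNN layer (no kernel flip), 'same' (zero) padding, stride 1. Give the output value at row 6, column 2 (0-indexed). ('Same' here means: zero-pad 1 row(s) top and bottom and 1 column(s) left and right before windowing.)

The receptive field on the zero-padded input at this output position is [5 3 4 / 8 9 3 / 3 6 4]. Elementwise product with the kernel and sum: 5·1 + 4·1 + 8·-2 + 9·1.

2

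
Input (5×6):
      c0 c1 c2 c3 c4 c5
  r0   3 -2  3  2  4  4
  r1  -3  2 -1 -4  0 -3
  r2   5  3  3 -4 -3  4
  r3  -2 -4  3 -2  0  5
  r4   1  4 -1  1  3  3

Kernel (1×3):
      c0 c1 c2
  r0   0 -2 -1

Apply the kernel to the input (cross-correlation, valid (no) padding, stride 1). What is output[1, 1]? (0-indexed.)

6

The receptive field on the input at this output position is [2 -1 -4]. Elementwise product with the kernel and sum: -1·-2 + -4·-1.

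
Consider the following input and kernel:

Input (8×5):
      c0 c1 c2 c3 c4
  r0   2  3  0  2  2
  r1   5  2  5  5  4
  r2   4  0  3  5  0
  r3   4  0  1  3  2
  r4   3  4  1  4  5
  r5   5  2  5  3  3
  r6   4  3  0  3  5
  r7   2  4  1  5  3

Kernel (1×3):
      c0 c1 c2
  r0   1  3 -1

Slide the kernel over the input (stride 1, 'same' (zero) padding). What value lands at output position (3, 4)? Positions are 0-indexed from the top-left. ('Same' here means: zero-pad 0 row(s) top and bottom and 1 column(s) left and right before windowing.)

9

The receptive field on the zero-padded input at this output position is [3 2 0]. Elementwise product with the kernel and sum: 3·1 + 2·3 + 0·-1.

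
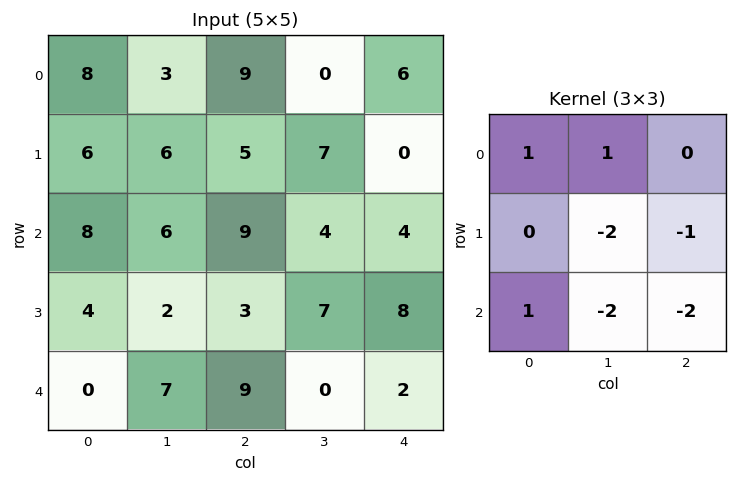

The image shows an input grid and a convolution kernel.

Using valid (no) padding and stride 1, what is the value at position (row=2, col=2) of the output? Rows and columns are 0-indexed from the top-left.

-4

The receptive field on the input at this output position is [9 4 4 / 3 7 8 / 9 0 2]. Elementwise product with the kernel and sum: 9·1 + 4·1 + 7·-2 + 8·-1 + 9·1 + 0·-2 + 2·-2.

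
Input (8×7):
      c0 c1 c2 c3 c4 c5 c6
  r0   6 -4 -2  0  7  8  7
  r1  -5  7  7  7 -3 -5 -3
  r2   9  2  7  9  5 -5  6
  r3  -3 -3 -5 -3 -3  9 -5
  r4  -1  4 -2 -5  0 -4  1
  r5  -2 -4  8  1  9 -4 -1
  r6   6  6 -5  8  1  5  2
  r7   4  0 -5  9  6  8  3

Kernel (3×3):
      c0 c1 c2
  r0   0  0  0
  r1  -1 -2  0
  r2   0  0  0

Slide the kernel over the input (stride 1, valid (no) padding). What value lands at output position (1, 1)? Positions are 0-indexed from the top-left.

The receptive field on the input at this output position is [7 7 7 / 2 7 9 / -3 -5 -3]. Elementwise product with the kernel and sum: 2·-1 + 7·-2.

-16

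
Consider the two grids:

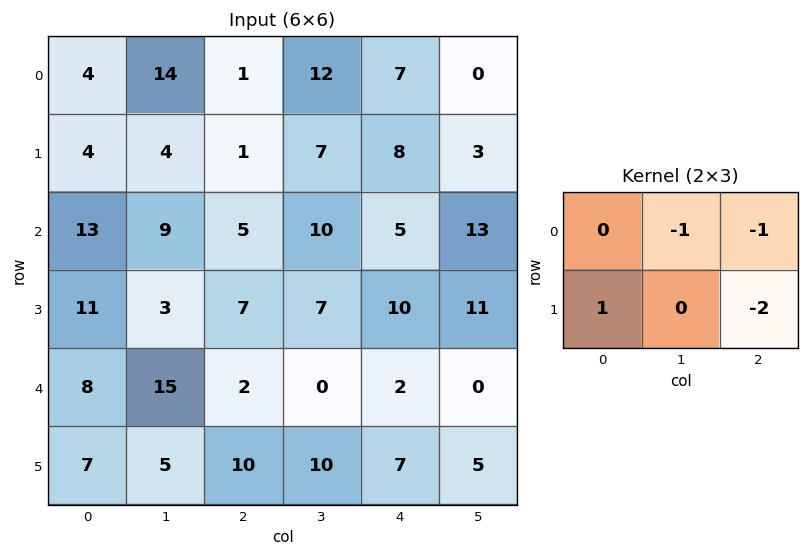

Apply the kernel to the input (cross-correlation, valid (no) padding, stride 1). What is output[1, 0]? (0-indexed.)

-2

The receptive field on the input at this output position is [4 4 1 / 13 9 5]. Elementwise product with the kernel and sum: 4·-1 + 1·-1 + 13·1 + 5·-2.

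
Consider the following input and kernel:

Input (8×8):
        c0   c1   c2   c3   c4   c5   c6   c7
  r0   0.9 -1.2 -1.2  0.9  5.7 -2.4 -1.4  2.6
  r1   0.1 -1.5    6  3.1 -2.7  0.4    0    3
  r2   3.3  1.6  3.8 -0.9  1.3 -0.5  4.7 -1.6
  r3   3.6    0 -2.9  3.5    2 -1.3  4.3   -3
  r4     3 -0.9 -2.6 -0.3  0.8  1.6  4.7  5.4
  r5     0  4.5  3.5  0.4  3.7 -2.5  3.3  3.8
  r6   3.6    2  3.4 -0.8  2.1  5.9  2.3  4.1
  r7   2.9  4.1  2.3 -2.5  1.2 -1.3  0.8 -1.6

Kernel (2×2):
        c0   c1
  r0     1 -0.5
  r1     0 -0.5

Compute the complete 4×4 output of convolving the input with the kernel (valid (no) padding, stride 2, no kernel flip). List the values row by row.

Output[0,0]: The receptive field on the input at this output position is [0.9 -1.2 / 0.1 -1.5]. Elementwise product with the kernel and sum: 0.9·1 + -1.2·-0.5 + -1.5·-0.5.

2.25 -3.2 6.7 -4.2
2.5 2.5 2.2 7
1.2 -2.65 1.25 0.1
0.55 5.05 -0.2 1.05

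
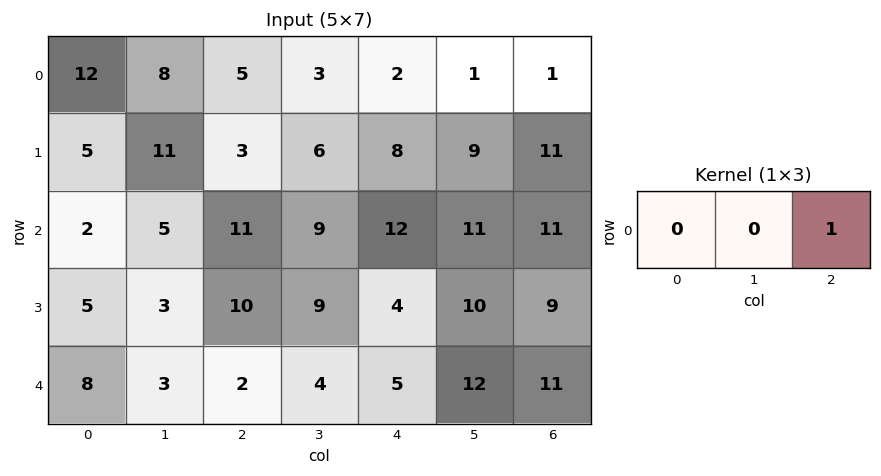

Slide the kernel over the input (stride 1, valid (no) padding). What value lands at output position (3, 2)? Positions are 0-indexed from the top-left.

4

The receptive field on the input at this output position is [10 9 4]. Elementwise product with the kernel and sum: 4·1.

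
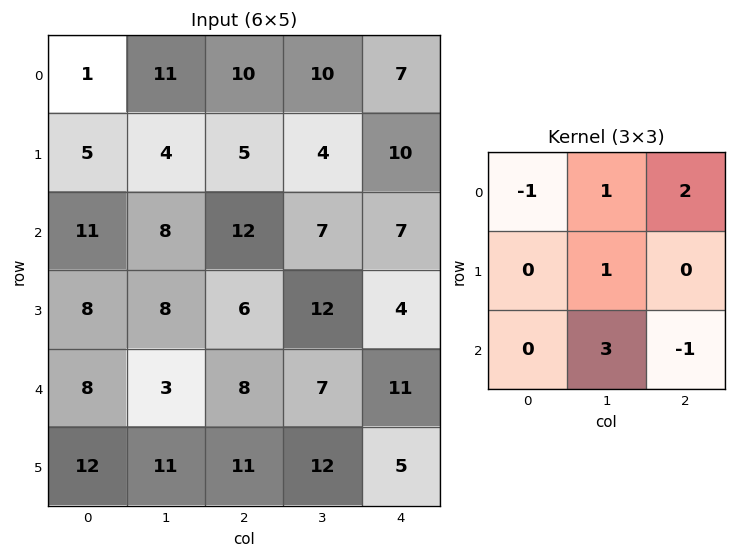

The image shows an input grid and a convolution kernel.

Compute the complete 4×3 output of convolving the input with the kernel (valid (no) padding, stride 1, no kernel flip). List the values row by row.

46 53 32
35 27 58
30 41 31
37 51 52

Output[0,0]: The receptive field on the input at this output position is [1 11 10 / 5 4 5 / 11 8 12]. Elementwise product with the kernel and sum: 1·-1 + 11·1 + 10·2 + 4·1 + 8·3 + 12·-1.
Output[0,1]: The receptive field on the input at this output position is [11 10 10 / 4 5 4 / 8 12 7]. Elementwise product with the kernel and sum: 11·-1 + 10·1 + 10·2 + 5·1 + 12·3 + 7·-1.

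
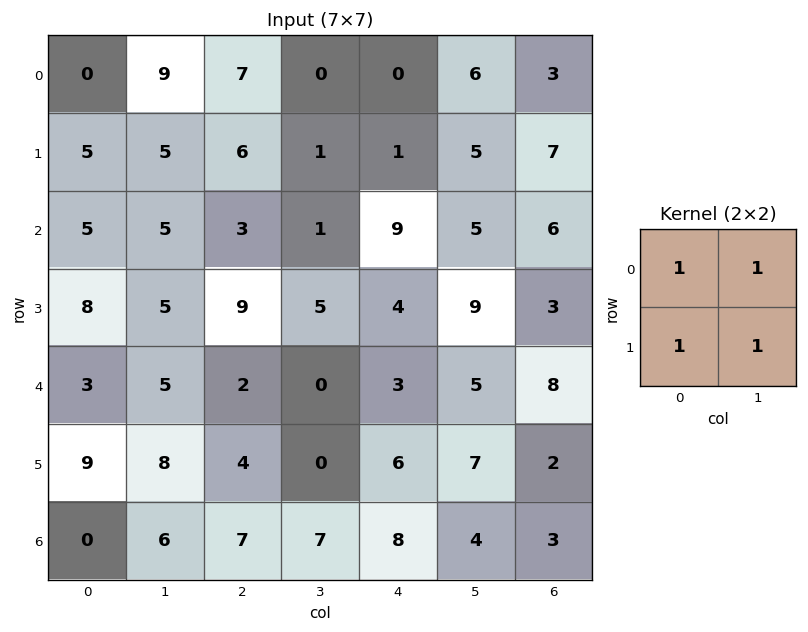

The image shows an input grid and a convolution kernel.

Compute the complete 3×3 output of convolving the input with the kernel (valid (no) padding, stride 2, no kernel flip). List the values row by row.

19 14 12
23 18 27
25 6 21

Output[0,0]: The receptive field on the input at this output position is [0 9 / 5 5]. Elementwise product with the kernel and sum: 0·1 + 9·1 + 5·1 + 5·1.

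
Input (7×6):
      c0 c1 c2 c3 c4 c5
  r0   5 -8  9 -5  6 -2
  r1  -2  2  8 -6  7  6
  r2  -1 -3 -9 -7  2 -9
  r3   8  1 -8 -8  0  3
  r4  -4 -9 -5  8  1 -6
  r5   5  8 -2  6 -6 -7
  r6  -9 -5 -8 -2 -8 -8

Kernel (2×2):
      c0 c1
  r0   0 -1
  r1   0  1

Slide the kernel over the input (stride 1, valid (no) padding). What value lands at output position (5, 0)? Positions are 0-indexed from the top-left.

-13

The receptive field on the input at this output position is [5 8 / -9 -5]. Elementwise product with the kernel and sum: 8·-1 + -5·1.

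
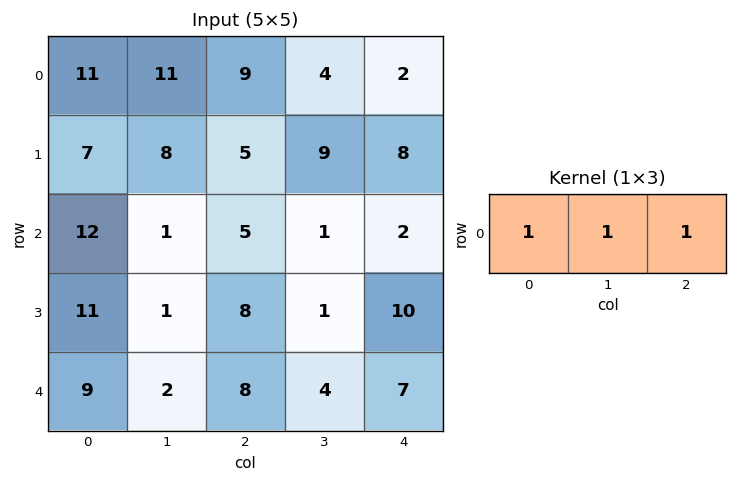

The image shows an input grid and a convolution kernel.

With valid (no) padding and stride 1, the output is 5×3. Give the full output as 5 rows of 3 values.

31 24 15
20 22 22
18 7 8
20 10 19
19 14 19

Output[0,0]: The receptive field on the input at this output position is [11 11 9]. Elementwise product with the kernel and sum: 11·1 + 11·1 + 9·1.
Output[0,1]: The receptive field on the input at this output position is [11 9 4]. Elementwise product with the kernel and sum: 11·1 + 9·1 + 4·1.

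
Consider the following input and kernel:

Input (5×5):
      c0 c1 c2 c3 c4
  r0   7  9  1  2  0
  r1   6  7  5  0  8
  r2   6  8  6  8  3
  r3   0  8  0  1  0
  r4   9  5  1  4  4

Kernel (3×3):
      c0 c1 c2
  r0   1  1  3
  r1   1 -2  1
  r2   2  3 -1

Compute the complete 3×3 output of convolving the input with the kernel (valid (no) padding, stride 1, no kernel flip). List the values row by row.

Output[0,0]: The receptive field on the input at this output position is [7 9 1 / 6 7 5 / 6 8 6]. Elementwise product with the kernel and sum: 7·1 + 9·1 + 1·3 + 6·1 + 7·-2 + 5·1 + 6·2 + 8·3 + 6·-1.
Output[0,1]: The receptive field on the input at this output position is [9 1 2 / 7 5 0 / 8 6 8]. Elementwise product with the kernel and sum: 9·1 + 1·1 + 2·3 + 7·1 + 5·-2 + 0·1 + 8·2 + 6·3 + 8·-1.

46 39 49
48 31 25
48 56 31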